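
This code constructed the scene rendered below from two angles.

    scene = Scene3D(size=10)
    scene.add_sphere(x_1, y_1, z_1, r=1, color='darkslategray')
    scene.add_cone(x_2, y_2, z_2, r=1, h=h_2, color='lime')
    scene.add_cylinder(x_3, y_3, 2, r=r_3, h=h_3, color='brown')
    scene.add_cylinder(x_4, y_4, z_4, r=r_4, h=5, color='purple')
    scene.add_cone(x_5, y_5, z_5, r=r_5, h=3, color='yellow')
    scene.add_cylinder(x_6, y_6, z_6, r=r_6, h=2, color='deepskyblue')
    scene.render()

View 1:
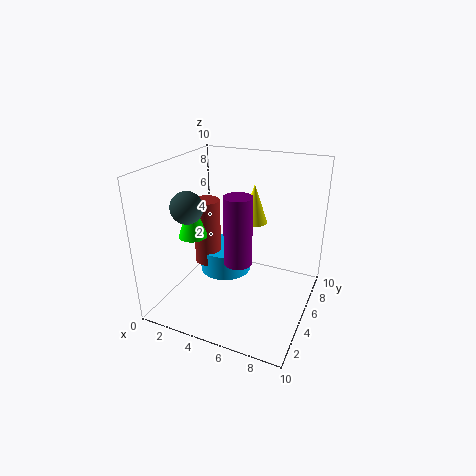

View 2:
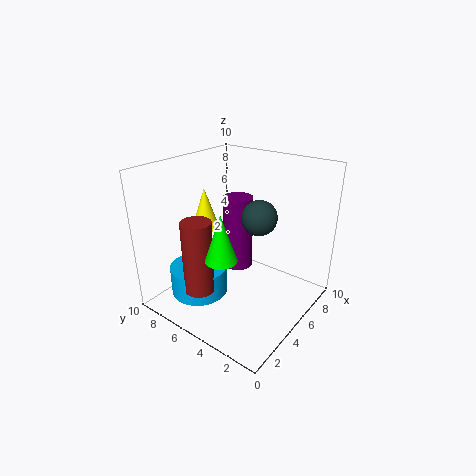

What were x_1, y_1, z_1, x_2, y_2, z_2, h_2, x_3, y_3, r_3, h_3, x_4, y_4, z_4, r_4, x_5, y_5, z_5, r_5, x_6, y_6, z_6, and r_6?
x_1 = 3
y_1 = 2
z_1 = 8
x_2 = 2
y_2 = 4
z_2 = 5
h_2 = 3
x_3 = 2
y_3 = 6
r_3 = 1
h_3 = 5
x_4 = 5
y_4 = 5
z_4 = 3
r_4 = 1
x_5 = 5
y_5 = 8
z_5 = 5
r_5 = 1
x_6 = 3
y_6 = 7
z_6 = 1
r_6 = 2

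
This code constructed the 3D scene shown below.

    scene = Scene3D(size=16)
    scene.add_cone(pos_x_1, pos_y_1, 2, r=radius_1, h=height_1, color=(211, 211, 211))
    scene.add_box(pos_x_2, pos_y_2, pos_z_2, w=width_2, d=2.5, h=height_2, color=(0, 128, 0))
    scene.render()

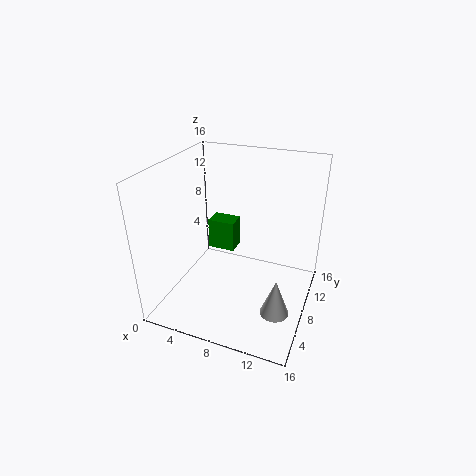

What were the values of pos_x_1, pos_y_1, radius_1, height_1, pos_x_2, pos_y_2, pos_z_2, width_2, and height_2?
pos_x_1 = 13.5
pos_y_1 = 4.5
radius_1 = 1.5
height_1 = 4
pos_x_2 = 2
pos_y_2 = 12.5
pos_z_2 = 3
width_2 = 3.5
height_2 = 4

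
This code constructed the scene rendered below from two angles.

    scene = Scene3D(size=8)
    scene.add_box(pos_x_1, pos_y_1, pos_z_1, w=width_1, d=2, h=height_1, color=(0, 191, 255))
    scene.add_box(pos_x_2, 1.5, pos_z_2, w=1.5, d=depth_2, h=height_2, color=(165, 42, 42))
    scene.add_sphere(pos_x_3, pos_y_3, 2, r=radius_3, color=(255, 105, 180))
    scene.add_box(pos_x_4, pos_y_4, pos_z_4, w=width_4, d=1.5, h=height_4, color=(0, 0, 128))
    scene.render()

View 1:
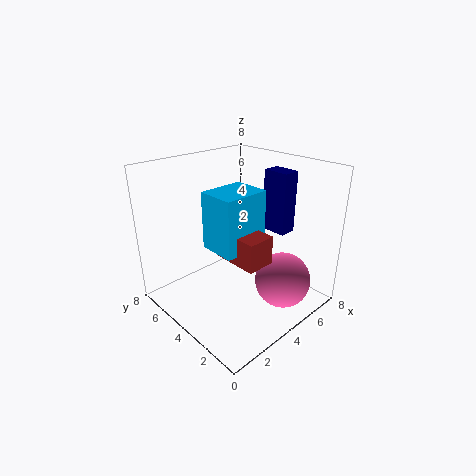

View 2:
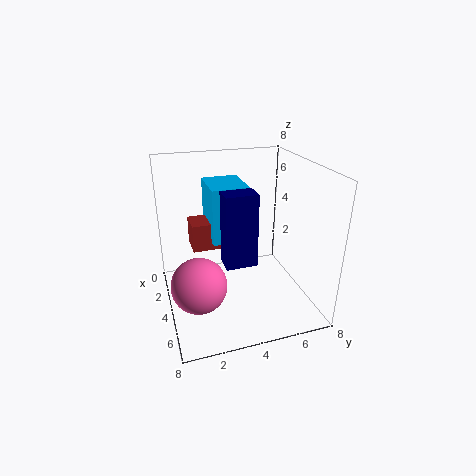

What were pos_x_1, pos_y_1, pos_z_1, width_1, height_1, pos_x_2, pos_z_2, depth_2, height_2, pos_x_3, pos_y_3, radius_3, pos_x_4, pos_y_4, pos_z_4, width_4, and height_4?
pos_x_1 = 2
pos_y_1 = 2.5
pos_z_1 = 4
width_1 = 2.5
height_1 = 3
pos_x_2 = 2.5
pos_z_2 = 3.5
depth_2 = 2.5
height_2 = 1.5
pos_x_3 = 5
pos_y_3 = 1.5
radius_3 = 1.5
pos_x_4 = 6
pos_y_4 = 2.5
pos_z_4 = 4
width_4 = 1
height_4 = 3.5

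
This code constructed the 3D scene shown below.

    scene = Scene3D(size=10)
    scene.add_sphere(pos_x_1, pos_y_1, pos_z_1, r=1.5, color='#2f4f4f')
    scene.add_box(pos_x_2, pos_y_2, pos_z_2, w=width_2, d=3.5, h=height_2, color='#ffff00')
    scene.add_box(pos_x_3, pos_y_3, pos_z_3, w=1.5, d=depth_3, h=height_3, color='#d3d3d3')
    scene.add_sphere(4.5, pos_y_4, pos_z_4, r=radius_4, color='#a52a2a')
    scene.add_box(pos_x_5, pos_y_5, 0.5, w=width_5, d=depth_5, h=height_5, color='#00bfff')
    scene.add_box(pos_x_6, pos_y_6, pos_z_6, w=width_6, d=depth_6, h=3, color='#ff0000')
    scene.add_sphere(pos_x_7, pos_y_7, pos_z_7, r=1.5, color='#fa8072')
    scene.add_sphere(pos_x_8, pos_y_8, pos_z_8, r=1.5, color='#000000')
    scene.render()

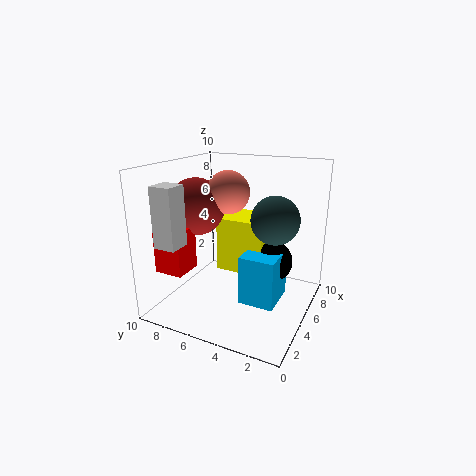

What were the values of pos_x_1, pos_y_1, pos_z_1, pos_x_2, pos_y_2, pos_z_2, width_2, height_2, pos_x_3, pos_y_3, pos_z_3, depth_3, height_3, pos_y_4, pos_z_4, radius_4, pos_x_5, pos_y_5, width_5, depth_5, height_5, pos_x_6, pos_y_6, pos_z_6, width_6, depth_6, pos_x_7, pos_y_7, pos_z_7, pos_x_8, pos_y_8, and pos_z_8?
pos_x_1 = 4; pos_y_1 = 2; pos_z_1 = 7; pos_x_2 = 5.5; pos_y_2 = 3.5; pos_z_2 = 2; width_2 = 3; height_2 = 4; pos_x_3 = 1; pos_y_3 = 7.5; pos_z_3 = 5; depth_3 = 1.5; height_3 = 4; pos_y_4 = 8; pos_z_4 = 7; radius_4 = 2; pos_x_5 = 4; pos_y_5 = 2; width_5 = 3; depth_5 = 2.5; height_5 = 3.5; pos_x_6 = 1.5; pos_y_6 = 7.5; pos_z_6 = 3; width_6 = 2; depth_6 = 2; pos_x_7 = 5.5; pos_y_7 = 6; pos_z_7 = 8; pos_x_8 = 6.5; pos_y_8 = 3; pos_z_8 = 3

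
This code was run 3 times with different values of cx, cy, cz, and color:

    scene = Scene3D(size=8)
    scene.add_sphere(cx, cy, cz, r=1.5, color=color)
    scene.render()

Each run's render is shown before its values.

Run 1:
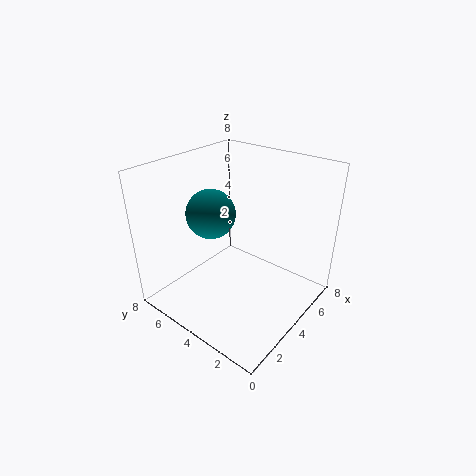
cx = 4.5, cy = 6.5, cz = 4.5, color = 'teal'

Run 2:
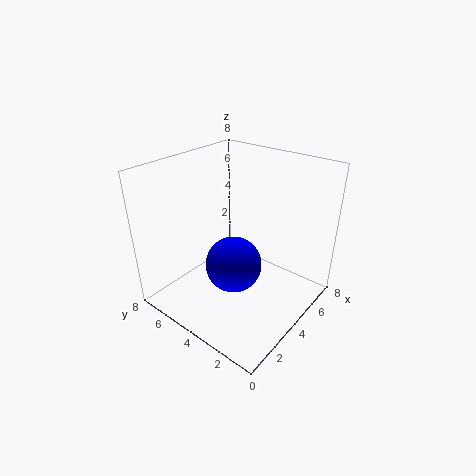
cx = 3, cy = 3.5, cz = 3, color = 'blue'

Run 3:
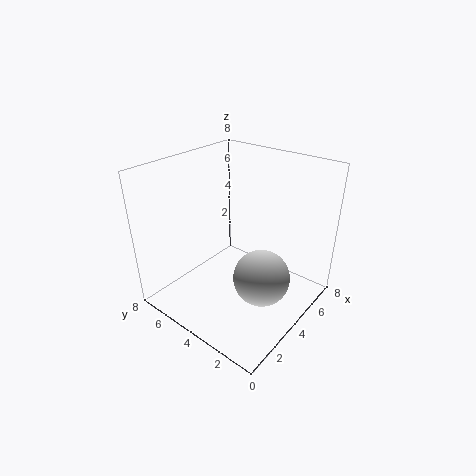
cx = 3.5, cy = 2, cz = 2.5, color = 'lightgray'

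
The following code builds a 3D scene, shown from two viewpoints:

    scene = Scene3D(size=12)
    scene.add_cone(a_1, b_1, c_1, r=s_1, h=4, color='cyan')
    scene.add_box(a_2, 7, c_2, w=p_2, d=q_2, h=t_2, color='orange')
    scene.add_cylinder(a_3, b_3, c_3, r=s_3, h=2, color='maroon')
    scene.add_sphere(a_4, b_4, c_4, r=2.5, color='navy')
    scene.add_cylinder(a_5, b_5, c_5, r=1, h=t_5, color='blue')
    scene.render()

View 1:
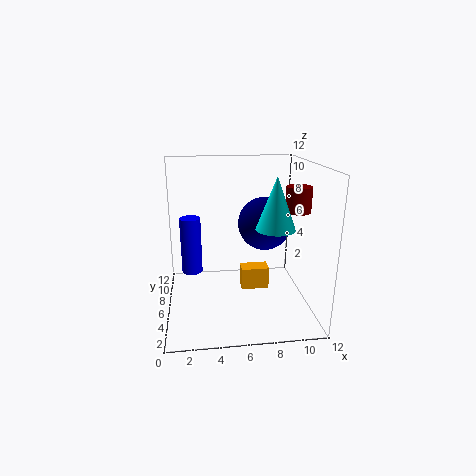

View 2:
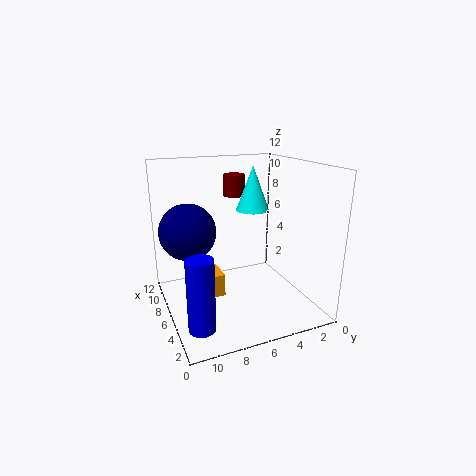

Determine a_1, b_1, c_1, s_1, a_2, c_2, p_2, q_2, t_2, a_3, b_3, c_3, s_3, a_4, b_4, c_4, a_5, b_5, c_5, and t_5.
a_1 = 8.5, b_1 = 3.5, c_1 = 7.5, s_1 = 1.5, a_2 = 6.5, c_2 = 0.5, p_2 = 2.5, q_2 = 1.5, t_2 = 2, a_3 = 10.5, b_3 = 4.5, c_3 = 8.5, s_3 = 1, a_4 = 9, b_4 = 9.5, c_4 = 6, a_5 = 2, b_5 = 10.5, c_5 = 1, t_5 = 5.5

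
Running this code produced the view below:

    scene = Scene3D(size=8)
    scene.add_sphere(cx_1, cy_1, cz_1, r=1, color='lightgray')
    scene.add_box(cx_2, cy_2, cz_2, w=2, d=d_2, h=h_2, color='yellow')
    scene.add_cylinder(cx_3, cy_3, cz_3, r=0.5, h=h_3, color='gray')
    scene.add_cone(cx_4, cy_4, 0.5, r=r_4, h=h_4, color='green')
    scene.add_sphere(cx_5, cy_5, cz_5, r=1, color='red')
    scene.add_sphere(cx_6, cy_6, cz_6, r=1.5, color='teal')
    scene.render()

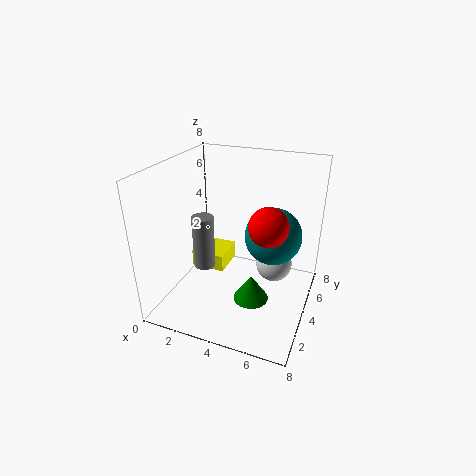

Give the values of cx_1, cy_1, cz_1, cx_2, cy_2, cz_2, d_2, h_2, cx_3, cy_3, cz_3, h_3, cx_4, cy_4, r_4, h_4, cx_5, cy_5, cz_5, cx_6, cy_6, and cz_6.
cx_1 = 6
cy_1 = 4.5
cz_1 = 2.5
cx_2 = 1
cy_2 = 4
cz_2 = 1.5
d_2 = 2
h_2 = 1
cx_3 = 3.5
cy_3 = 1
cz_3 = 4
h_3 = 2.5
cx_4 = 5
cy_4 = 3.5
r_4 = 1
h_4 = 1.5
cx_5 = 6
cy_5 = 3
cz_5 = 5.5
cx_6 = 6
cy_6 = 4
cz_6 = 4.5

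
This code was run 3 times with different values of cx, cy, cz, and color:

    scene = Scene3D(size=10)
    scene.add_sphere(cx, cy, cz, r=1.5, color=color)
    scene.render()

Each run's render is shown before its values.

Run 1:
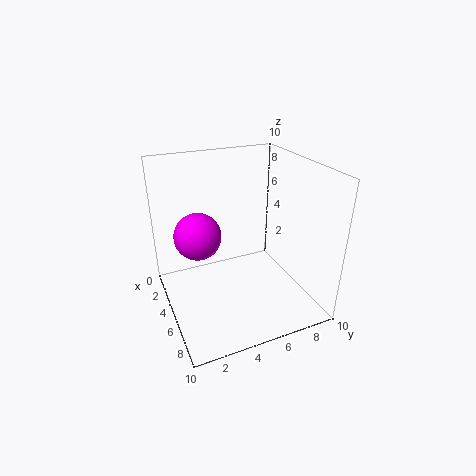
cx = 5.5; cy = 2; cz = 6; color = 'magenta'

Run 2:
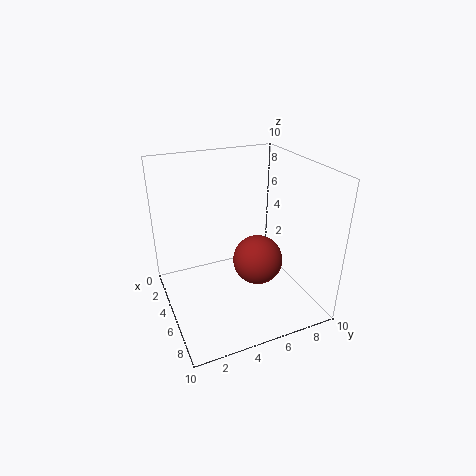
cx = 8; cy = 5; cz = 5; color = 'brown'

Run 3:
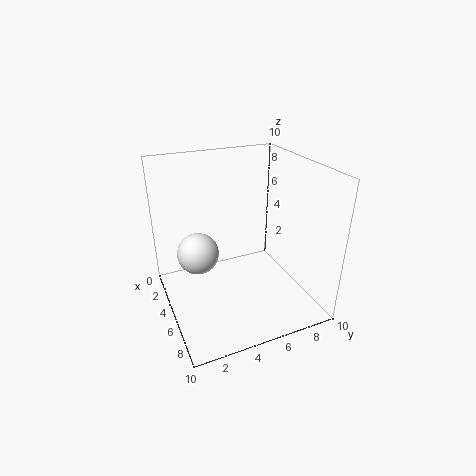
cx = 3.5; cy = 2.5; cz = 3.5; color = 'white'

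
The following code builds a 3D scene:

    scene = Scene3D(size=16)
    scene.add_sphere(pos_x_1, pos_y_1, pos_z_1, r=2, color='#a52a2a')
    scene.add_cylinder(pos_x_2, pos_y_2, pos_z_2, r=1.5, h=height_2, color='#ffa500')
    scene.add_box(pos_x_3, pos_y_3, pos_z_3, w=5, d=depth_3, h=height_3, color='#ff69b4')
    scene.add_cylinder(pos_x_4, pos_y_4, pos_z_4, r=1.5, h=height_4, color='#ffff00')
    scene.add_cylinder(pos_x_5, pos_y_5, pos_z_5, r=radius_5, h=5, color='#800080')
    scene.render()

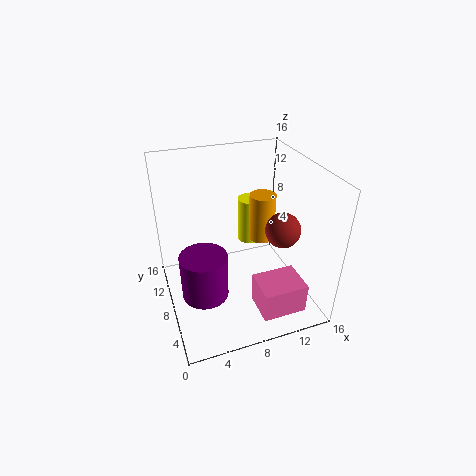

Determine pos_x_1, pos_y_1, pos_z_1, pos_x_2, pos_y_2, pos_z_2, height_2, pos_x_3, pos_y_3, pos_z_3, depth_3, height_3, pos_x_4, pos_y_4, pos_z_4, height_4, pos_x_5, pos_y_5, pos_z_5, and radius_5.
pos_x_1 = 13, pos_y_1 = 7, pos_z_1 = 8.5, pos_x_2 = 11.5, pos_y_2 = 9.5, pos_z_2 = 6.5, height_2 = 5.5, pos_x_3 = 9, pos_y_3 = 2, pos_z_3 = 0.5, depth_3 = 4, height_3 = 3.5, pos_x_4 = 11, pos_y_4 = 12, pos_z_4 = 5, height_4 = 5.5, pos_x_5 = 3.5, pos_y_5 = 6, pos_z_5 = 3, radius_5 = 2.5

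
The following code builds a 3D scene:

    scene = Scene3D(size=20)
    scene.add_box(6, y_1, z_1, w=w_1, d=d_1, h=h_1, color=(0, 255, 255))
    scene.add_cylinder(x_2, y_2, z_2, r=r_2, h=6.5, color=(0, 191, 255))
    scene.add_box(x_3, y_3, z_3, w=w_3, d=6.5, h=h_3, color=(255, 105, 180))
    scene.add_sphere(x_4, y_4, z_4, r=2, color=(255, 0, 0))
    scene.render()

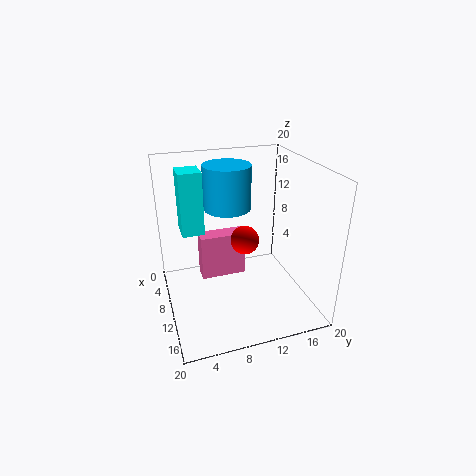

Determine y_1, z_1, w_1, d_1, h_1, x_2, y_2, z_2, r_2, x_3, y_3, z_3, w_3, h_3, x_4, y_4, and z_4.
y_1 = 2.5; z_1 = 11; w_1 = 3.5; d_1 = 3; h_1 = 8.5; x_2 = 5; y_2 = 10; z_2 = 12.5; r_2 = 3.5; x_3 = 6.5; y_3 = 5; z_3 = 3.5; w_3 = 2.5; h_3 = 6.5; x_4 = 10; y_4 = 11; z_4 = 9.5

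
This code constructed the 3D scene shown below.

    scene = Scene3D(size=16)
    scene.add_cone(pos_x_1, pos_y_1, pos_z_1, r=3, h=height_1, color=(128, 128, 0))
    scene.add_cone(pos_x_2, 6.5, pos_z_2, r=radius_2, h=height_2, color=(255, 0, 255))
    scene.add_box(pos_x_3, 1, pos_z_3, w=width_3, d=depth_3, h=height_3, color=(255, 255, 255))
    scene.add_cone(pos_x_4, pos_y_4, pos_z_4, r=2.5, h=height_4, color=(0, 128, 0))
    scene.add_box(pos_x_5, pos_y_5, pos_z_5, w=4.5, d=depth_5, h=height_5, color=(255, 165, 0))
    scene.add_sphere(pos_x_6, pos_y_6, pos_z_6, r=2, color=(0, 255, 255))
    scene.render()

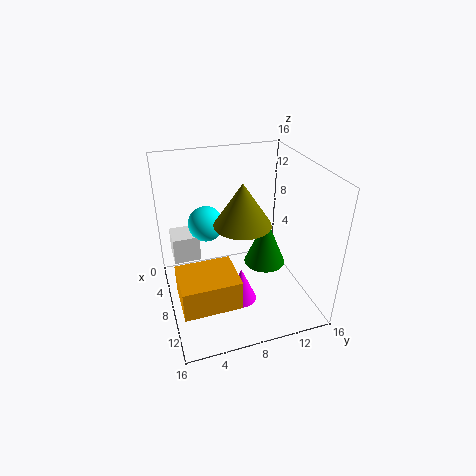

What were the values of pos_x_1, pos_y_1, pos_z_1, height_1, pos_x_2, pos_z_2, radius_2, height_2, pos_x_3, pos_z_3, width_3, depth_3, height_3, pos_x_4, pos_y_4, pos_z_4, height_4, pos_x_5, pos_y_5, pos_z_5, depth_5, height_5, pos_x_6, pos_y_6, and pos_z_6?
pos_x_1 = 9.5, pos_y_1 = 8, pos_z_1 = 10.5, height_1 = 4.5, pos_x_2 = 13.5, pos_z_2 = 4.5, radius_2 = 1.5, height_2 = 3.5, pos_x_3 = 3.5, pos_z_3 = 5, width_3 = 3, depth_3 = 3, height_3 = 3, pos_x_4 = 6.5, pos_y_4 = 12, pos_z_4 = 3, height_4 = 6, pos_x_5 = 11, pos_y_5 = 0.5, pos_z_5 = 5, depth_5 = 5.5, height_5 = 3, pos_x_6 = 5.5, pos_y_6 = 5, pos_z_6 = 9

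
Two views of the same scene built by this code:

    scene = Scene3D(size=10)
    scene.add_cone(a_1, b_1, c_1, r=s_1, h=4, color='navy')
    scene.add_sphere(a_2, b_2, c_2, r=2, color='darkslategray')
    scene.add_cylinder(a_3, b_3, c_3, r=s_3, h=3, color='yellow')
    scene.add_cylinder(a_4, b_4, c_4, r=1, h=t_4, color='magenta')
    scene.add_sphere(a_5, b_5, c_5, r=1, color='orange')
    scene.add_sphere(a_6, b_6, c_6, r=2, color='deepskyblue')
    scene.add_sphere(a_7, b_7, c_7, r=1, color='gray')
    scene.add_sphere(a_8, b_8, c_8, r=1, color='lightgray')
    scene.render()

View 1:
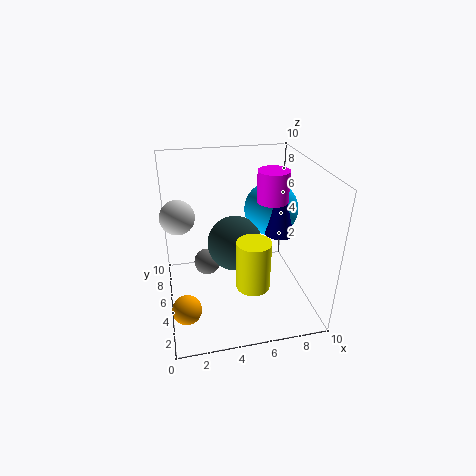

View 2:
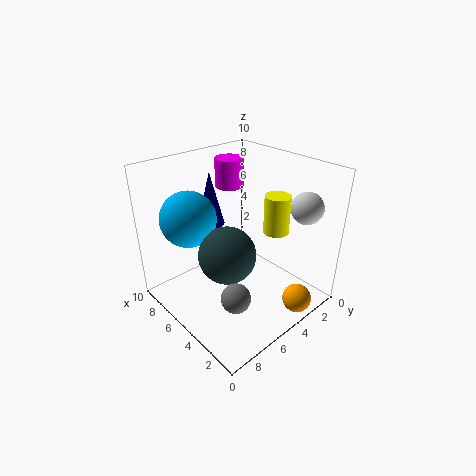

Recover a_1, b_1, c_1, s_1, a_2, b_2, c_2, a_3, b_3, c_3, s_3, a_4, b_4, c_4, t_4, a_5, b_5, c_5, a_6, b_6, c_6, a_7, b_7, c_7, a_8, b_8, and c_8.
a_1 = 8
b_1 = 5
c_1 = 5
s_1 = 1
a_2 = 5
b_2 = 6
c_2 = 4
a_3 = 5
b_3 = 1
c_3 = 4
s_3 = 1
a_4 = 7
b_4 = 4
c_4 = 8
t_4 = 2
a_5 = 1
b_5 = 3
c_5 = 1
a_6 = 8
b_6 = 7
c_6 = 6
a_7 = 3
b_7 = 7
c_7 = 2
a_8 = 1
b_8 = 3
c_8 = 8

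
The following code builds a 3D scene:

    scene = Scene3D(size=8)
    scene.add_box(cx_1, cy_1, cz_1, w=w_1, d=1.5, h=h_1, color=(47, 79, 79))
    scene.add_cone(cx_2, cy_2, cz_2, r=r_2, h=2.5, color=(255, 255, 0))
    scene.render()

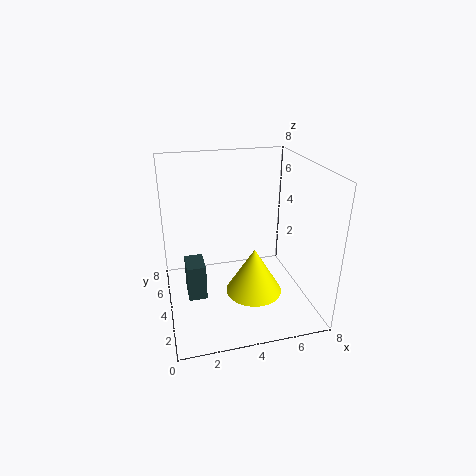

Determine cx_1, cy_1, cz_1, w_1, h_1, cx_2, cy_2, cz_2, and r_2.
cx_1 = 1
cy_1 = 3
cz_1 = 1
w_1 = 1
h_1 = 2
cx_2 = 4.5
cy_2 = 2.5
cz_2 = 1.5
r_2 = 1.5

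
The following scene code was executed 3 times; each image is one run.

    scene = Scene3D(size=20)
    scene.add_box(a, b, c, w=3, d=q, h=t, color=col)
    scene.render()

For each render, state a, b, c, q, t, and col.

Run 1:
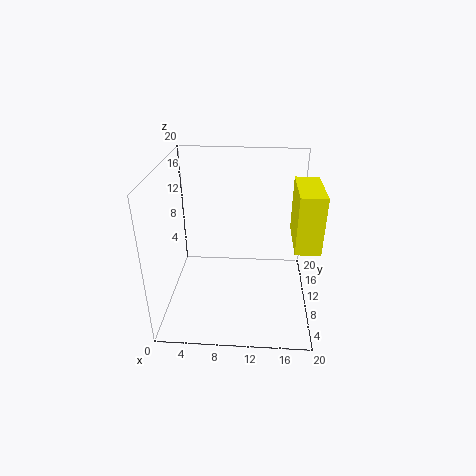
a = 17, b = 3, c = 12, q = 7, t = 7, col = 'yellow'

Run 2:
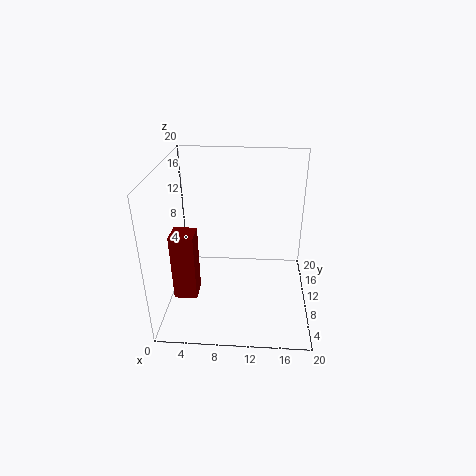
a = 2, b = 4, c = 4, q = 3, t = 9, col = 'maroon'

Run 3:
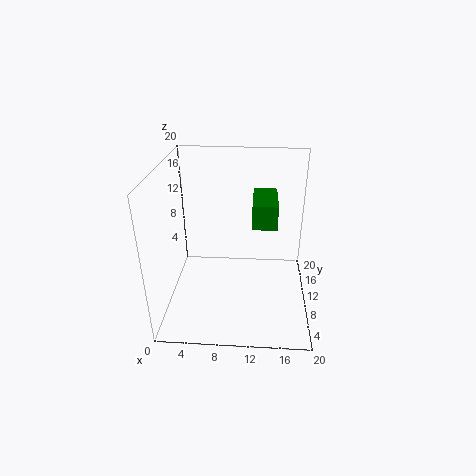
a = 12, b = 5, c = 14, q = 6, t = 3, col = 'green'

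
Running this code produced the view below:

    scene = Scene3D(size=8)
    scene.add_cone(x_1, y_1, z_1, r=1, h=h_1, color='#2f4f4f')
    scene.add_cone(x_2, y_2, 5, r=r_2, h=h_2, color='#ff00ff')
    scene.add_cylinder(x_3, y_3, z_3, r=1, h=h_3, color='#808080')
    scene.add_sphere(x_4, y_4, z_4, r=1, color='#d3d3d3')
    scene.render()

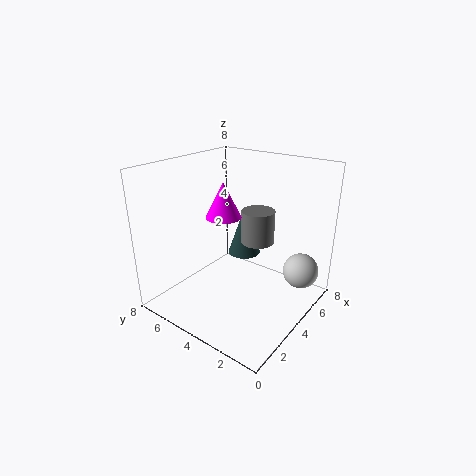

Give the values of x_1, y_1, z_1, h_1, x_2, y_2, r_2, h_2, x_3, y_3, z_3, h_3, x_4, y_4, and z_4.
x_1 = 6
y_1 = 5
z_1 = 2
h_1 = 3
x_2 = 4
y_2 = 5
r_2 = 1
h_2 = 2
x_3 = 6
y_3 = 4
z_3 = 3
h_3 = 2
x_4 = 6
y_4 = 1
z_4 = 2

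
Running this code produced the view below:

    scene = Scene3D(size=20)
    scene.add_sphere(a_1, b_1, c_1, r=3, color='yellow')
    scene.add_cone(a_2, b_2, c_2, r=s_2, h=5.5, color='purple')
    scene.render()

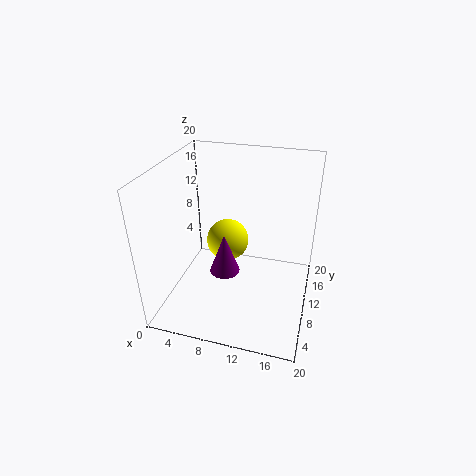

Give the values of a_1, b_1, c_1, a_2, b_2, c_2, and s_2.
a_1 = 8, b_1 = 11.5, c_1 = 8.5, a_2 = 9, b_2 = 7, c_2 = 6.5, s_2 = 2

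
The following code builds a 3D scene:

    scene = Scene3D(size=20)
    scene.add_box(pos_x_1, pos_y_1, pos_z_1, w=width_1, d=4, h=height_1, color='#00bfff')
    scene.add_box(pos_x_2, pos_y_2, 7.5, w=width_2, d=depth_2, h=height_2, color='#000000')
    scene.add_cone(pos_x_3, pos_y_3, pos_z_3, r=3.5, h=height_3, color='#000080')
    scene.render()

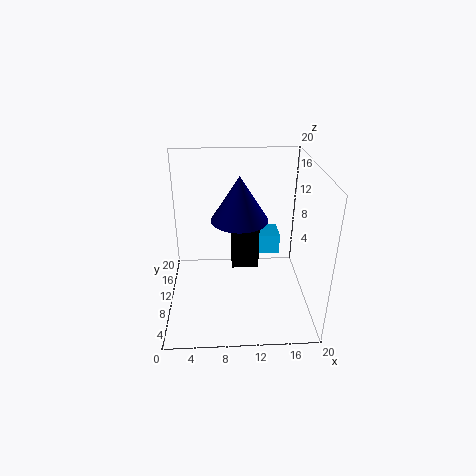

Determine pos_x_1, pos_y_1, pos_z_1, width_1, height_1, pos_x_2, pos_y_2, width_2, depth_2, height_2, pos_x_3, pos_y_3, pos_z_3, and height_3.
pos_x_1 = 11.5
pos_y_1 = 13
pos_z_1 = 5.5
width_1 = 5
height_1 = 3
pos_x_2 = 9
pos_y_2 = 6.5
width_2 = 3.5
depth_2 = 3
height_2 = 7.5
pos_x_3 = 10
pos_y_3 = 6.5
pos_z_3 = 14.5
height_3 = 5.5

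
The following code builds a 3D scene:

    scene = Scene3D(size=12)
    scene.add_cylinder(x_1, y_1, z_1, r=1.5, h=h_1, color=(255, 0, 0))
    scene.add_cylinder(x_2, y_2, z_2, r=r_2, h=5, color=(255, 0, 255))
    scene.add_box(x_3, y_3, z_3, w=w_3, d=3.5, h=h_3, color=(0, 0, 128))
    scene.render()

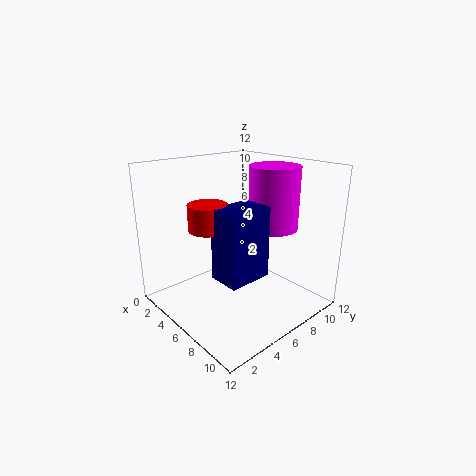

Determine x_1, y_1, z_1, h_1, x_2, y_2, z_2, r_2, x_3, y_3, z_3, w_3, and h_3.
x_1 = 6
y_1 = 3
z_1 = 7.5
h_1 = 2
x_2 = 8
y_2 = 8
z_2 = 7
r_2 = 2
x_3 = 7
y_3 = 2.5
z_3 = 4
w_3 = 2.5
h_3 = 5.5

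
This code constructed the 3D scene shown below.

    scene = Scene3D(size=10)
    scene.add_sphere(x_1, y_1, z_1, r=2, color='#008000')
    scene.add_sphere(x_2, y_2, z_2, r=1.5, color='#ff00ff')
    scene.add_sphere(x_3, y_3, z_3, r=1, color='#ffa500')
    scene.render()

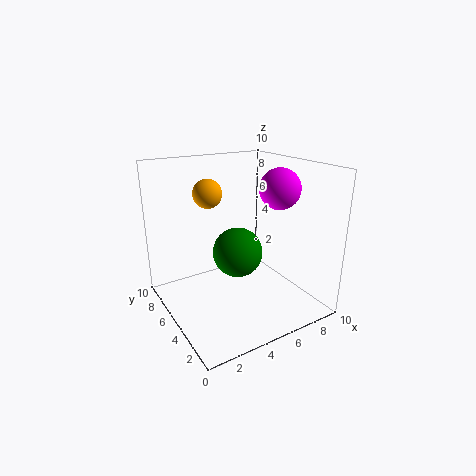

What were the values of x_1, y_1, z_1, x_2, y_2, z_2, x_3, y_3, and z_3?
x_1 = 6.5, y_1 = 7.5, z_1 = 2.5, x_2 = 8.5, y_2 = 5, z_2 = 8, x_3 = 3.5, y_3 = 6.5, z_3 = 8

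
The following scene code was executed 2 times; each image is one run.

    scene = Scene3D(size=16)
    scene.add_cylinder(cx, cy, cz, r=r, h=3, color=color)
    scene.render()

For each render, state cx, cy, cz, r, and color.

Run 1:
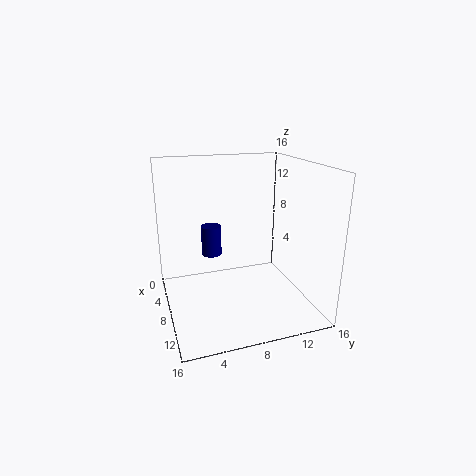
cx = 10; cy = 4.5; cz = 7.5; r = 1; color = 'navy'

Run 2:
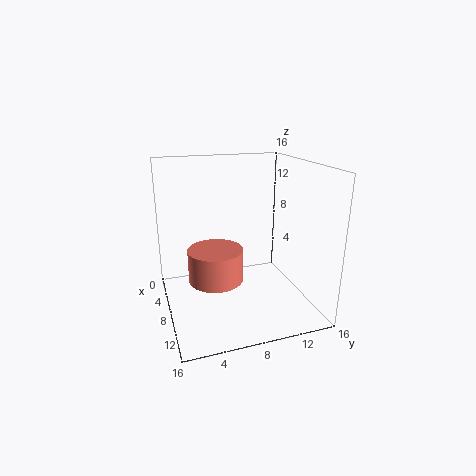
cx = 13.5; cy = 4; cz = 6.5; r = 2.5; color = 'salmon'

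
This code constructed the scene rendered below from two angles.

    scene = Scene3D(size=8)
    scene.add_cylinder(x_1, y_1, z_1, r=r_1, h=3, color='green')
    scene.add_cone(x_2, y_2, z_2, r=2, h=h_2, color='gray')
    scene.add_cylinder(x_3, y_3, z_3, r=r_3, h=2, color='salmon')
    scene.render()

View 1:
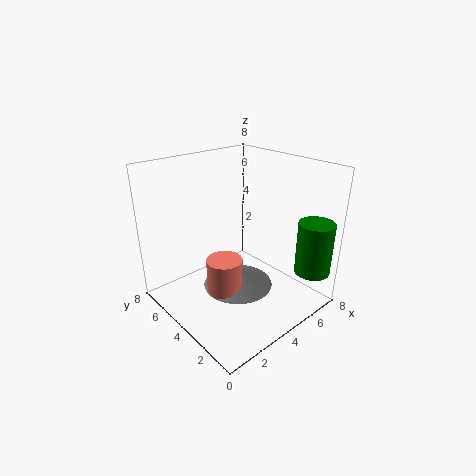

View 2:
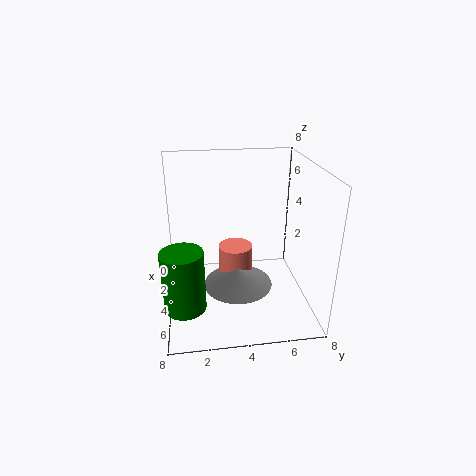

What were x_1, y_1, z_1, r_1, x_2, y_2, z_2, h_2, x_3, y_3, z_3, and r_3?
x_1 = 7; y_1 = 1; z_1 = 2; r_1 = 1; x_2 = 4; y_2 = 4; z_2 = 1; h_2 = 1; x_3 = 3; y_3 = 4; z_3 = 1; r_3 = 1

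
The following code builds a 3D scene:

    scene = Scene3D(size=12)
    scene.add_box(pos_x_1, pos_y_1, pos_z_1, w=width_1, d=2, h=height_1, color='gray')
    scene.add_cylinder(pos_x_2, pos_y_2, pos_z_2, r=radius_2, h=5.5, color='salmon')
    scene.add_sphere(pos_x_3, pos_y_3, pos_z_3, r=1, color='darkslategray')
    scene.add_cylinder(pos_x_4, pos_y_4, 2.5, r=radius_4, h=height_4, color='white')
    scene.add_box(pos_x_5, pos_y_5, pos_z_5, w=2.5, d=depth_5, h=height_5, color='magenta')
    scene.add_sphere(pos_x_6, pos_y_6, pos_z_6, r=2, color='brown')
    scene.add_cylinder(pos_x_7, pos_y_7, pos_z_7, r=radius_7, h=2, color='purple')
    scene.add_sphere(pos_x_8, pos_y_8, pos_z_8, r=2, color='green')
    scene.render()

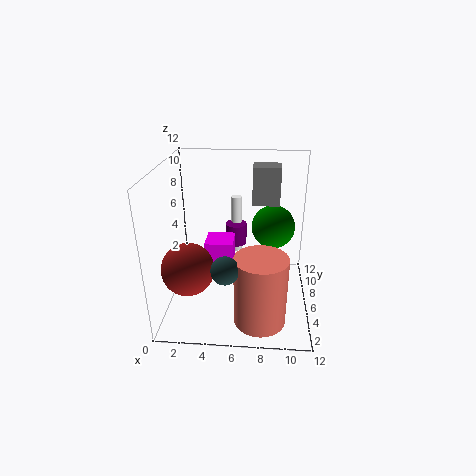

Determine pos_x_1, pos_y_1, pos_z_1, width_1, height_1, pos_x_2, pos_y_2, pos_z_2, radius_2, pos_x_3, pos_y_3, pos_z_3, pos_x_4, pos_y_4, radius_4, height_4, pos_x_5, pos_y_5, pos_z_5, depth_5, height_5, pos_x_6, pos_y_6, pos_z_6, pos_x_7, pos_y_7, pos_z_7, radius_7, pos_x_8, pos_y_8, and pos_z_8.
pos_x_1 = 7; pos_y_1 = 9.5; pos_z_1 = 7.5; width_1 = 2.5; height_1 = 3.5; pos_x_2 = 8; pos_y_2 = 2; pos_z_2 = 1; radius_2 = 2; pos_x_3 = 5.5; pos_y_3 = 1; pos_z_3 = 6; pos_x_4 = 5.5; pos_y_4 = 10.5; radius_4 = 0.5; height_4 = 5.5; pos_x_5 = 3; pos_y_5 = 6.5; pos_z_5 = 3; depth_5 = 2.5; height_5 = 2; pos_x_6 = 2.5; pos_y_6 = 2.5; pos_z_6 = 5; pos_x_7 = 5.5; pos_y_7 = 10; pos_z_7 = 3.5; radius_7 = 1; pos_x_8 = 9; pos_y_8 = 9.5; pos_z_8 = 5.5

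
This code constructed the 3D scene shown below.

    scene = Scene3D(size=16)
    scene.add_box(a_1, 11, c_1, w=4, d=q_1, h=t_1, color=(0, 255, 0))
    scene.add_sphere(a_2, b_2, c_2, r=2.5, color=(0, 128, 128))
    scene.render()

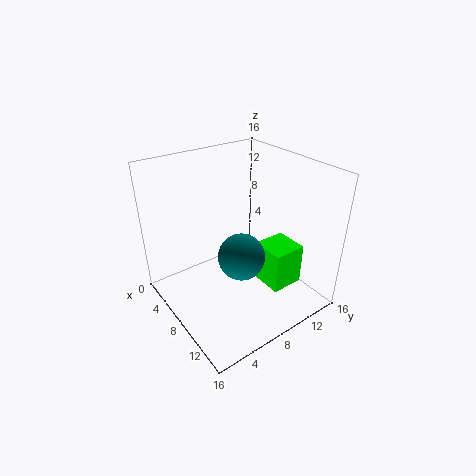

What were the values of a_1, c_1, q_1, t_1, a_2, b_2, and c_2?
a_1 = 7.5, c_1 = 1, q_1 = 4, t_1 = 5, a_2 = 10, b_2 = 7, c_2 = 7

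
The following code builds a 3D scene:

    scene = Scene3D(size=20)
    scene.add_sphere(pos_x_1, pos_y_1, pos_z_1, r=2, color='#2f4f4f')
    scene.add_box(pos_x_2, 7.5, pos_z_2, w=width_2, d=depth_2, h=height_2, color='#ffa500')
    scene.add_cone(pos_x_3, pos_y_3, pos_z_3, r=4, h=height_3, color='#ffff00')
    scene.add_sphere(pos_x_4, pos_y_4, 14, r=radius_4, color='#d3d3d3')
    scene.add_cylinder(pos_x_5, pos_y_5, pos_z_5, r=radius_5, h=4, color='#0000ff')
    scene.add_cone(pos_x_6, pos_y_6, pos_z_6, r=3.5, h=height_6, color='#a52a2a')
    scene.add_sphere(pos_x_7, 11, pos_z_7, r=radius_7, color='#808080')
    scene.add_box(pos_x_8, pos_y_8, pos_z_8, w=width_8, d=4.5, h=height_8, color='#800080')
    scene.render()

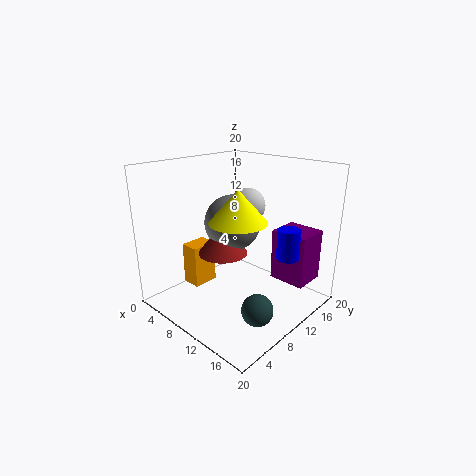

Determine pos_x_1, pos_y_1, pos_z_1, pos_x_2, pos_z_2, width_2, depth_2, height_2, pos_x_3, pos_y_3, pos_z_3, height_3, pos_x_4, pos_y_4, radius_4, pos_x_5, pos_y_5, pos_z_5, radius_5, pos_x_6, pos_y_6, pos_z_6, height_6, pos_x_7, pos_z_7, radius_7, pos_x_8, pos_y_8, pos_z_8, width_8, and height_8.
pos_x_1 = 17
pos_y_1 = 6
pos_z_1 = 3.5
pos_x_2 = 0.5
pos_z_2 = 0.5
width_2 = 3
depth_2 = 4
height_2 = 6.5
pos_x_3 = 10.5
pos_y_3 = 9.5
pos_z_3 = 12.5
height_3 = 4.5
pos_x_4 = 9.5
pos_y_4 = 12.5
radius_4 = 2.5
pos_x_5 = 17
pos_y_5 = 12
pos_z_5 = 8.5
radius_5 = 1.5
pos_x_6 = 8
pos_y_6 = 9
pos_z_6 = 7.5
height_6 = 4.5
pos_x_7 = 8
pos_z_7 = 11.5
radius_7 = 4
pos_x_8 = 14
pos_y_8 = 12.5
pos_z_8 = 4.5
width_8 = 5
height_8 = 7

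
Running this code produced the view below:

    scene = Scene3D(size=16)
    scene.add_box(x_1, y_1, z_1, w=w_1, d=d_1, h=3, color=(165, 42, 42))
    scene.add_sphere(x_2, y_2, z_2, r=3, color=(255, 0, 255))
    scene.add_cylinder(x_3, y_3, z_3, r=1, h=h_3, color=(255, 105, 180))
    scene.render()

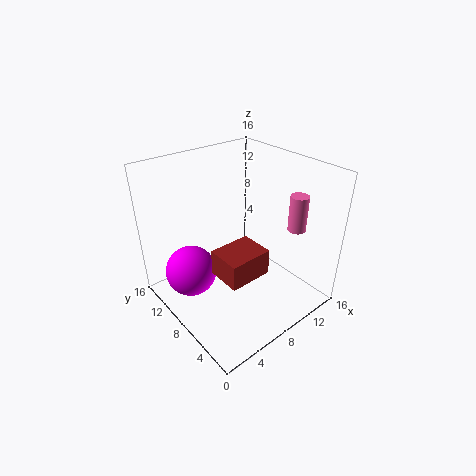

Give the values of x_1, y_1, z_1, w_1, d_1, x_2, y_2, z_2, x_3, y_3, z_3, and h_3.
x_1 = 5; y_1 = 5; z_1 = 4; w_1 = 5; d_1 = 4; x_2 = 4; y_2 = 12; z_2 = 3; x_3 = 13; y_3 = 4; z_3 = 9; h_3 = 4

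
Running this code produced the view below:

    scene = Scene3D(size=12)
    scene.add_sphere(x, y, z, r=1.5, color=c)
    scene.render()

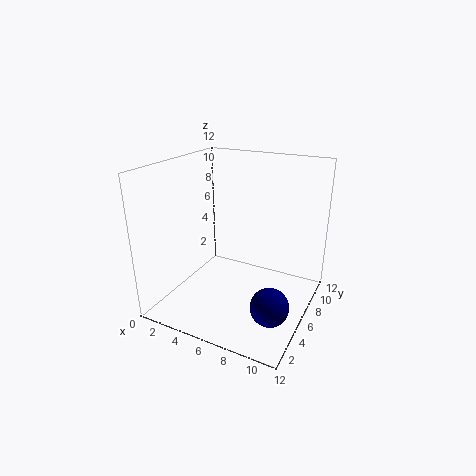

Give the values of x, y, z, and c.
x = 10; y = 3.5; z = 2; c = 'navy'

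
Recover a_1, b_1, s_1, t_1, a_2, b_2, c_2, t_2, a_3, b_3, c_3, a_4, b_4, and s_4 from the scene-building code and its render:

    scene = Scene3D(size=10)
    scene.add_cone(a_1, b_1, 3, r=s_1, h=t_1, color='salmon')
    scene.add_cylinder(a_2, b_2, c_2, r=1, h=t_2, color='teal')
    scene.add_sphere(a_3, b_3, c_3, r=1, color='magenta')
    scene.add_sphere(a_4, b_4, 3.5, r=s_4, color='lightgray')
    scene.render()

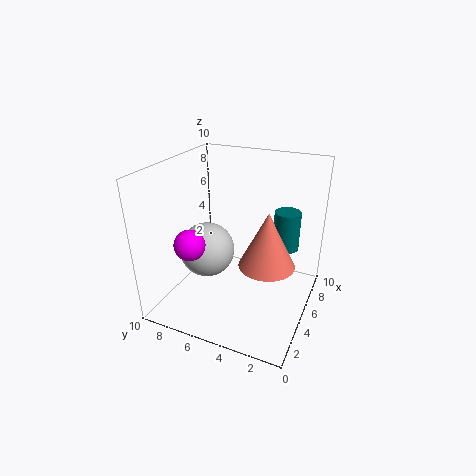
a_1 = 5.5, b_1 = 3, s_1 = 2, t_1 = 4, a_2 = 8.5, b_2 = 2.5, c_2 = 3, t_2 = 3, a_3 = 2, b_3 = 7, c_3 = 5.5, a_4 = 5, b_4 = 7.5, s_4 = 2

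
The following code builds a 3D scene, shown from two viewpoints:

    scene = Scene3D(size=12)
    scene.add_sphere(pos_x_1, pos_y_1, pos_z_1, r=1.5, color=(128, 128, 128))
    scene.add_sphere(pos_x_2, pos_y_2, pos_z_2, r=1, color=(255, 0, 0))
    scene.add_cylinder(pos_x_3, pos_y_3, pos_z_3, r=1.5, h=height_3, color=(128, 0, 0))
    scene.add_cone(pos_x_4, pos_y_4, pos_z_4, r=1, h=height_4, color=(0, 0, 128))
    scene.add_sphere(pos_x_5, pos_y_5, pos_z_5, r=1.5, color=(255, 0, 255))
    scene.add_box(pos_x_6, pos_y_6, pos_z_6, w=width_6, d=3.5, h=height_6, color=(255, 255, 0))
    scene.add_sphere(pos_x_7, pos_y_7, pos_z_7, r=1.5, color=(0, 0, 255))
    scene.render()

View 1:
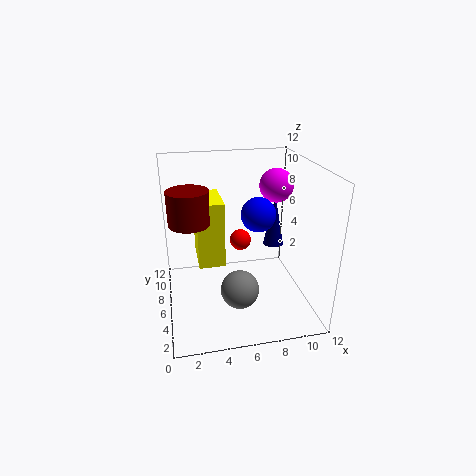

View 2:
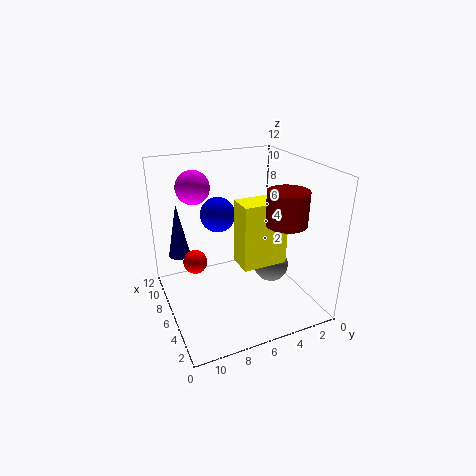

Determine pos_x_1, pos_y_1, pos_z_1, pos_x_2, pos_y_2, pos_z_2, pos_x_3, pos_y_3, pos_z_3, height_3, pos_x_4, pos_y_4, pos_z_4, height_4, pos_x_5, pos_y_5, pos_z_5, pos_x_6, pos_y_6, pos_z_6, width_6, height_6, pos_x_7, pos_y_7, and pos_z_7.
pos_x_1 = 5.5; pos_y_1 = 3; pos_z_1 = 3; pos_x_2 = 7; pos_y_2 = 9.5; pos_z_2 = 4; pos_x_3 = 2; pos_y_3 = 4; pos_z_3 = 8.5; height_3 = 2.5; pos_x_4 = 10.5; pos_y_4 = 10; pos_z_4 = 3; height_4 = 5; pos_x_5 = 10; pos_y_5 = 8.5; pos_z_5 = 9.5; pos_x_6 = 2.5; pos_y_6 = 3.5; pos_z_6 = 5; width_6 = 2; height_6 = 5; pos_x_7 = 8; pos_y_7 = 7; pos_z_7 = 7.5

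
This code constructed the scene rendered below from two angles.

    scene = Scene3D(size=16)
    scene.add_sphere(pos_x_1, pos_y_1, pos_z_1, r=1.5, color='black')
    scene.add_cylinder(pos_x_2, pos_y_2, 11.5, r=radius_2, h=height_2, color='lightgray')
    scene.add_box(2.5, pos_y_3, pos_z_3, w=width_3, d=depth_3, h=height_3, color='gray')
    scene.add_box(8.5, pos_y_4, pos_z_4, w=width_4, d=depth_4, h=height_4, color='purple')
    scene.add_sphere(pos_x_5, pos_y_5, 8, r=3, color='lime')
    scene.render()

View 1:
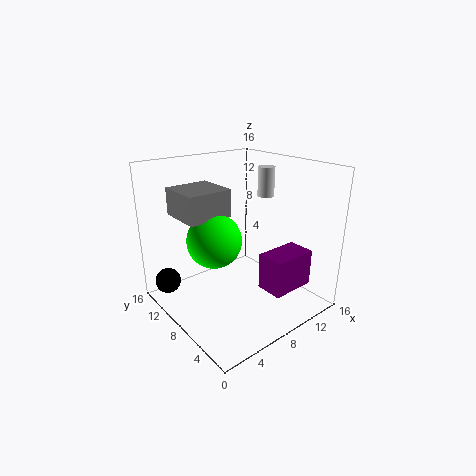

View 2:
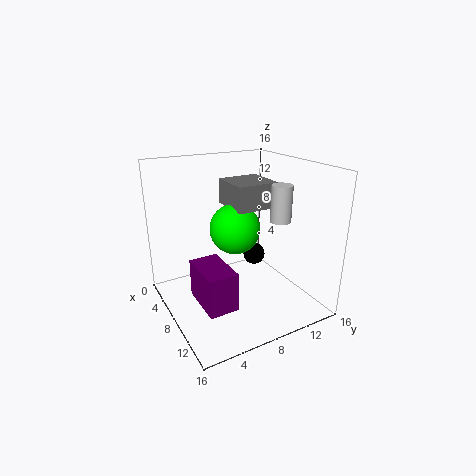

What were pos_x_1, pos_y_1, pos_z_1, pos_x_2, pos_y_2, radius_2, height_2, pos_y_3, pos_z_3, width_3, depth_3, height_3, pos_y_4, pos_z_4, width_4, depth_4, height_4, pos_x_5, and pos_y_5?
pos_x_1 = 2; pos_y_1 = 14; pos_z_1 = 2; pos_x_2 = 13.5; pos_y_2 = 9.5; radius_2 = 1; height_2 = 3.5; pos_y_3 = 8.5; pos_z_3 = 10.5; width_3 = 5; depth_3 = 5; height_3 = 3; pos_y_4 = 2; pos_z_4 = 3; width_4 = 5; depth_4 = 3; height_4 = 4; pos_x_5 = 5.5; pos_y_5 = 9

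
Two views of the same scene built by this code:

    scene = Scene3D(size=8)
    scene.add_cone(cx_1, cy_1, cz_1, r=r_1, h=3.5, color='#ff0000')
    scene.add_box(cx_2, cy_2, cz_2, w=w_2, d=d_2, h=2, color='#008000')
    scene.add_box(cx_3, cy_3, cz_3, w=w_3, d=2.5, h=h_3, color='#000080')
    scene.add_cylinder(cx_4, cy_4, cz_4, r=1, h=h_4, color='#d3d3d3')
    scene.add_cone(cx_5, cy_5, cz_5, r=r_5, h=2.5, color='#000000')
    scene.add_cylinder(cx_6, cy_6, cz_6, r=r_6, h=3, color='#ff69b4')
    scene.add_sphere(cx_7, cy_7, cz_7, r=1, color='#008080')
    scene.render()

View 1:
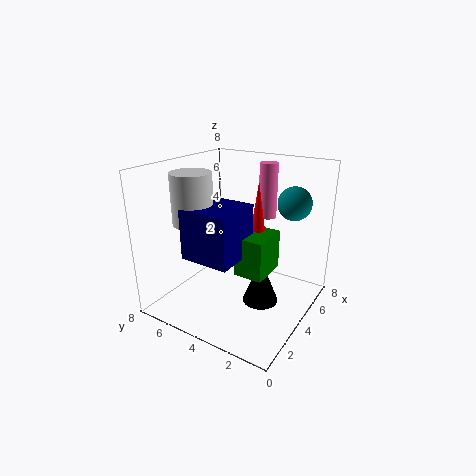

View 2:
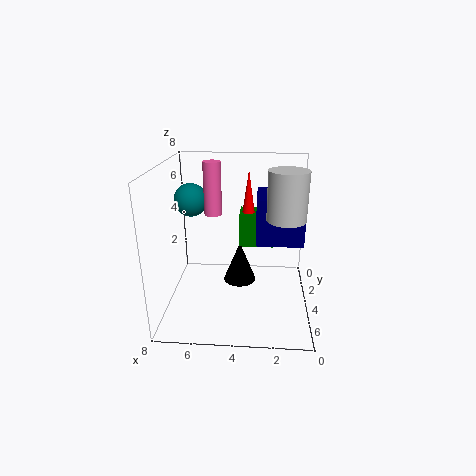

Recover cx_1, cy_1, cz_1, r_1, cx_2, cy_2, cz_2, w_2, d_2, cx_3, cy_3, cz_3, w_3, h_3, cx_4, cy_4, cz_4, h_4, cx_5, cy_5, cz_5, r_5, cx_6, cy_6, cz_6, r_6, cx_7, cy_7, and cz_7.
cx_1 = 3.5, cy_1 = 2.5, cz_1 = 4, r_1 = 0.5, cx_2 = 2, cy_2 = 1.5, cz_2 = 3, w_2 = 2, d_2 = 1.5, cx_3 = 0.5, cy_3 = 2.5, cz_3 = 4, w_3 = 2.5, h_3 = 2.5, cx_4 = 1.5, cy_4 = 5, cz_4 = 5.5, h_4 = 2.5, cx_5 = 4, cy_5 = 2.5, cz_5 = 0.5, r_5 = 1, cx_6 = 5.5, cy_6 = 3, cz_6 = 5, r_6 = 0.5, cx_7 = 7, cy_7 = 2, cz_7 = 5.5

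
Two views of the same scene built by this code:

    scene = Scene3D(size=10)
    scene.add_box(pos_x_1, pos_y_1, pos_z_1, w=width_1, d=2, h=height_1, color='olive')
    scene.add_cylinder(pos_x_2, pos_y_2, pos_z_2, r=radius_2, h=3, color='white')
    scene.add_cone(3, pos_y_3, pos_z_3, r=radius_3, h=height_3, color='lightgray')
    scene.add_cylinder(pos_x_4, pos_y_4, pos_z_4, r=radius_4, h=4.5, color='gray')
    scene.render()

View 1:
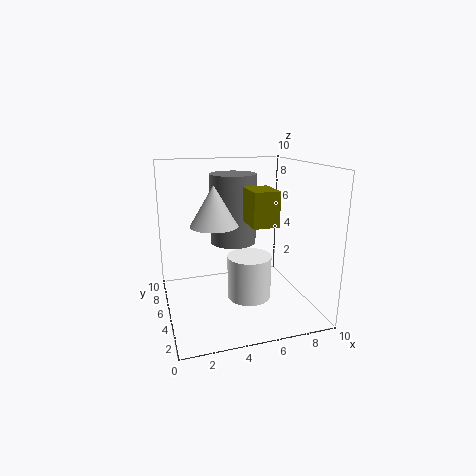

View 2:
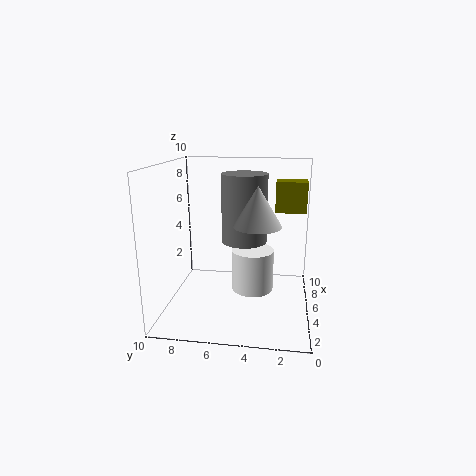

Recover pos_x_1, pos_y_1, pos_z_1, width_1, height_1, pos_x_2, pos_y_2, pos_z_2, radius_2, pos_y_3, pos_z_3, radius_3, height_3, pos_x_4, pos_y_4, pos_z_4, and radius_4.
pos_x_1 = 4.5; pos_y_1 = 0.5; pos_z_1 = 7; width_1 = 1.5; height_1 = 2; pos_x_2 = 5.5; pos_y_2 = 4; pos_z_2 = 1; radius_2 = 1.5; pos_y_3 = 3.5; pos_z_3 = 6.5; radius_3 = 1.5; height_3 = 2.5; pos_x_4 = 4.5; pos_y_4 = 4.5; pos_z_4 = 5; radius_4 = 1.5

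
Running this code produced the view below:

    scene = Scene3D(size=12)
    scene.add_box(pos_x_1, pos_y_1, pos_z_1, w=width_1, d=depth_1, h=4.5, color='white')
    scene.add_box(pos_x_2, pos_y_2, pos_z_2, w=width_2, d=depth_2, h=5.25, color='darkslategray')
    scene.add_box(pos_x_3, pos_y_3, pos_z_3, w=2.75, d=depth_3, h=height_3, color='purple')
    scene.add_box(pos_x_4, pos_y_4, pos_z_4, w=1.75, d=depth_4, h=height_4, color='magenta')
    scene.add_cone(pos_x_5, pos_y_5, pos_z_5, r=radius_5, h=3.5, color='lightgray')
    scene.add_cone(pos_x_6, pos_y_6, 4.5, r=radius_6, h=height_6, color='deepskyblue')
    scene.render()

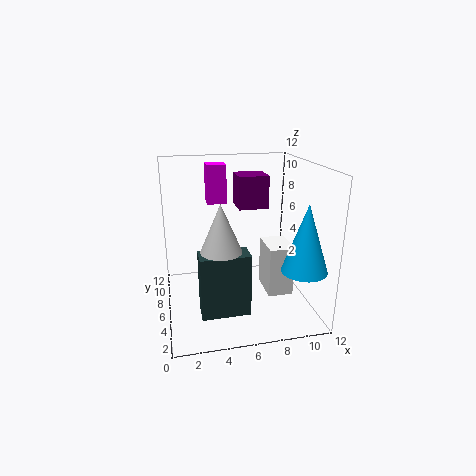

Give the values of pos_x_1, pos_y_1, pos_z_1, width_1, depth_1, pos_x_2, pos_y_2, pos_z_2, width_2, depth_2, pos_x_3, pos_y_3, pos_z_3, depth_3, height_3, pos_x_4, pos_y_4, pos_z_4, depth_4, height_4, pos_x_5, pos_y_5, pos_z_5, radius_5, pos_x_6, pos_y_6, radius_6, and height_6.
pos_x_1 = 8.75, pos_y_1 = 5.5, pos_z_1 = 0.25, width_1 = 2.25, depth_1 = 3.25, pos_x_2 = 2.5, pos_y_2 = 3.25, pos_z_2 = 0.25, width_2 = 4, depth_2 = 2, pos_x_3 = 6.75, pos_y_3 = 8.75, pos_z_3 = 7.5, depth_3 = 2.75, height_3 = 3, pos_x_4 = 4, pos_y_4 = 9.5, pos_z_4 = 8, depth_4 = 1.75, height_4 = 3.5, pos_x_5 = 4, pos_y_5 = 2.5, pos_z_5 = 6.5, radius_5 = 1.5, pos_x_6 = 10.25, pos_y_6 = 2, radius_6 = 1.75, height_6 = 5.25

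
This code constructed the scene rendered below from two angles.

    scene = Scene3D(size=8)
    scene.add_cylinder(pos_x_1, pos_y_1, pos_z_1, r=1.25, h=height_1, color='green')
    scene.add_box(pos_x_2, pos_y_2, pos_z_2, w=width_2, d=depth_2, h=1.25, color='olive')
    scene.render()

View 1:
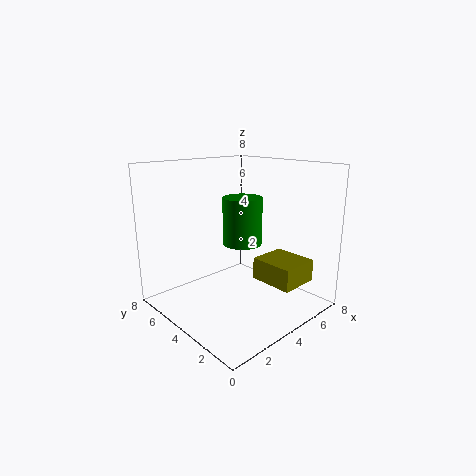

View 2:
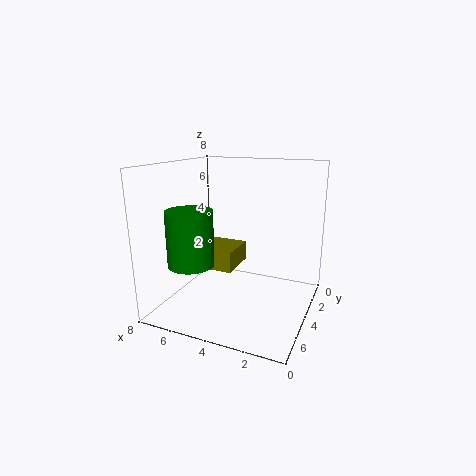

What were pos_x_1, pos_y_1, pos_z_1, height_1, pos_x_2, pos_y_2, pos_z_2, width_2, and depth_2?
pos_x_1 = 6
pos_y_1 = 5.75
pos_z_1 = 2.75
height_1 = 3
pos_x_2 = 4.75
pos_y_2 = 1
pos_z_2 = 1.5
width_2 = 2.25
depth_2 = 2.5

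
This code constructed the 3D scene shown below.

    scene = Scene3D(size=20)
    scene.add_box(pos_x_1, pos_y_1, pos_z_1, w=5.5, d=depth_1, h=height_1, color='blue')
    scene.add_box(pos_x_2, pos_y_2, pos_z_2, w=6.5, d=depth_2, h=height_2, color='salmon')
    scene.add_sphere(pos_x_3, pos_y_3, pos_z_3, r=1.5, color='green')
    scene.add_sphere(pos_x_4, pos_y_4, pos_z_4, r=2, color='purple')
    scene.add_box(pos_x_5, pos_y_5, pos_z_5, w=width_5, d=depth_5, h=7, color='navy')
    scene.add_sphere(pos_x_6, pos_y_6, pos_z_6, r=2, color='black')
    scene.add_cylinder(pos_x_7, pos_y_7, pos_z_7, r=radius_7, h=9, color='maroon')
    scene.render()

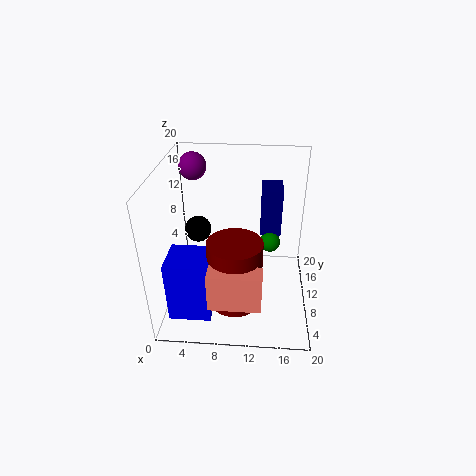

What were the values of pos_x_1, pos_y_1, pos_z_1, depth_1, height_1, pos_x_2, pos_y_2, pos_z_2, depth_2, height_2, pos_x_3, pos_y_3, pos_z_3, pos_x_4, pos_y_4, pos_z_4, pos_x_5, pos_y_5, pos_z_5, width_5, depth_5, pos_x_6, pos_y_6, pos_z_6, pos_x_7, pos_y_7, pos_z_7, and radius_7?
pos_x_1 = 1.5
pos_y_1 = 2
pos_z_1 = 2
depth_1 = 5
height_1 = 8.5
pos_x_2 = 7
pos_y_2 = 0.5
pos_z_2 = 5.5
depth_2 = 2.5
height_2 = 5
pos_x_3 = 14.5
pos_y_3 = 12.5
pos_z_3 = 8
pos_x_4 = 3
pos_y_4 = 16
pos_z_4 = 18
pos_x_5 = 13
pos_y_5 = 12.5
pos_z_5 = 9
width_5 = 3
depth_5 = 4
pos_x_6 = 3.5
pos_y_6 = 14.5
pos_z_6 = 8.5
pos_x_7 = 10
pos_y_7 = 5
pos_z_7 = 3.5
radius_7 = 3.5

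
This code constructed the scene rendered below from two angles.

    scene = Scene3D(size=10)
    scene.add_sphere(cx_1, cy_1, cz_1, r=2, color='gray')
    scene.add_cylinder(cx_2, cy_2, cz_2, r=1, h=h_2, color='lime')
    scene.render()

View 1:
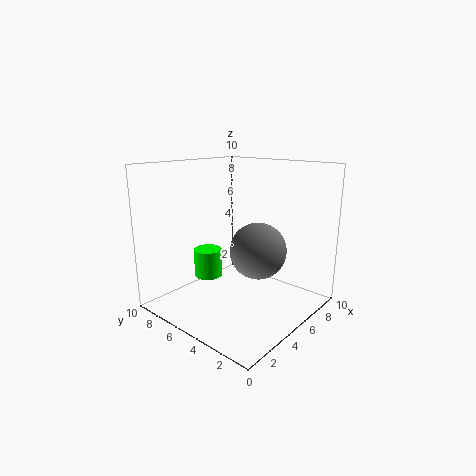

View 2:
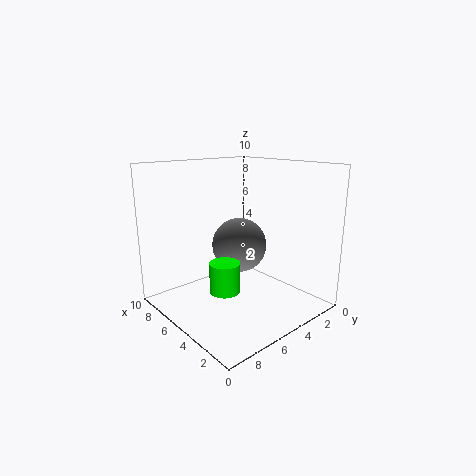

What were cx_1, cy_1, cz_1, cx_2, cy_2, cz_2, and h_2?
cx_1 = 6, cy_1 = 4, cz_1 = 4, cx_2 = 4, cy_2 = 7, cz_2 = 2, h_2 = 2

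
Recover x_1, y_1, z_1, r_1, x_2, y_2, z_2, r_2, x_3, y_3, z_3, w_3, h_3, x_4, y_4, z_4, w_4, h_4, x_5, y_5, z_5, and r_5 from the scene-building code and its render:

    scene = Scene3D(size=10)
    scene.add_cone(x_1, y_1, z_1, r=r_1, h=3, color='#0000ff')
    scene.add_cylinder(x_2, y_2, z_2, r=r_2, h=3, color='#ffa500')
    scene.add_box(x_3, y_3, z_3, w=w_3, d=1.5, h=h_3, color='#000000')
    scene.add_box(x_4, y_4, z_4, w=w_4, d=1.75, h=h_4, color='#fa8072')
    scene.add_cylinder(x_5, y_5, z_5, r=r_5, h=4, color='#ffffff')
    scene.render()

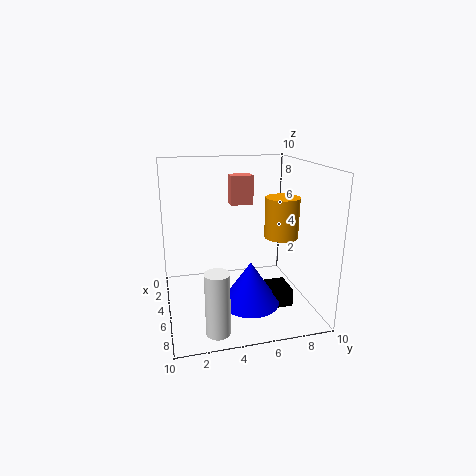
x_1 = 6.5, y_1 = 5.5, z_1 = 0.75, r_1 = 2, x_2 = 4.25, y_2 = 8.5, z_2 = 4.5, r_2 = 1.25, x_3 = 5, y_3 = 7, z_3 = 0.25, w_3 = 2, h_3 = 1.25, x_4 = 0.75, y_4 = 5.25, z_4 = 6.5, w_4 = 1.25, h_4 = 2.25, x_5 = 9, y_5 = 2.75, z_5 = 0.5, r_5 = 0.75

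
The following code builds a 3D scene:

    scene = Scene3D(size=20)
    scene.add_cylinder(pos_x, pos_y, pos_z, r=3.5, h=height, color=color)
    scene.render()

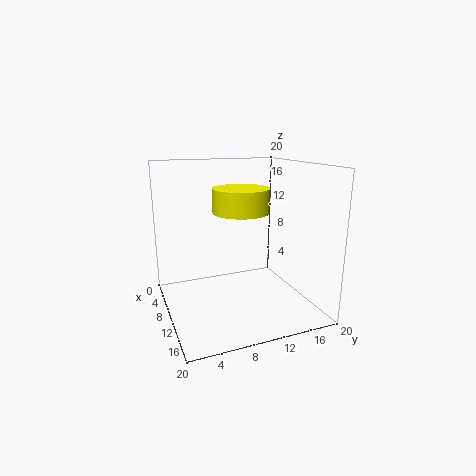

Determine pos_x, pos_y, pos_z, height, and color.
pos_x = 13.5
pos_y = 9
pos_z = 14.5
height = 3
color = 'yellow'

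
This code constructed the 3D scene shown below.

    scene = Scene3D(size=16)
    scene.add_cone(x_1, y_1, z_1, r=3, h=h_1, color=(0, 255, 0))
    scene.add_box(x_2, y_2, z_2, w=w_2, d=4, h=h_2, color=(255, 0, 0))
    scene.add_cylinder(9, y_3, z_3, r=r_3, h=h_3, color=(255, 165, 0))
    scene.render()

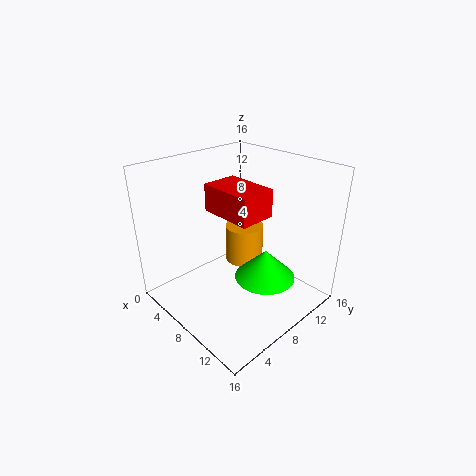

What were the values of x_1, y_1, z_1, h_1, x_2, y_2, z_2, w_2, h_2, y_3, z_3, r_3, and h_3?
x_1 = 13; y_1 = 7; z_1 = 6; h_1 = 3; x_2 = 5; y_2 = 6; z_2 = 11; w_2 = 6; h_2 = 3; y_3 = 8; z_3 = 6; r_3 = 2; h_3 = 4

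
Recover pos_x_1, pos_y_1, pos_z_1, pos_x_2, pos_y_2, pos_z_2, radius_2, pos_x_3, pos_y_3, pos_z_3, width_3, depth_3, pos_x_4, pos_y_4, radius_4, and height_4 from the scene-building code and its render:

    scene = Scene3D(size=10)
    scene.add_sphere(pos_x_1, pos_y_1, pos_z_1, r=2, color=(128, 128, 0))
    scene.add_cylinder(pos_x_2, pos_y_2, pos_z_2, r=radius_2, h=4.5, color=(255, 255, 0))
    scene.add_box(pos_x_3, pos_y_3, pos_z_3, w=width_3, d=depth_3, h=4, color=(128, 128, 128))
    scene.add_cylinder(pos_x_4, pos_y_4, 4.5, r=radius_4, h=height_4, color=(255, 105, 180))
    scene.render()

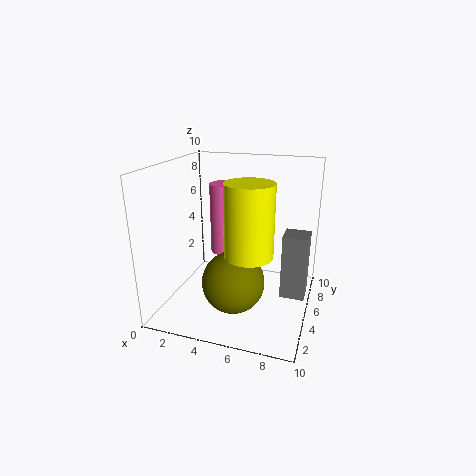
pos_x_1 = 5.5
pos_y_1 = 2.5
pos_z_1 = 3
pos_x_2 = 6.5
pos_y_2 = 2.5
pos_z_2 = 5
radius_2 = 1.5
pos_x_3 = 8.5
pos_y_3 = 2.5
pos_z_3 = 2.5
width_3 = 1.5
depth_3 = 1.5
pos_x_4 = 4.5
pos_y_4 = 4
radius_4 = 1
height_4 = 4.5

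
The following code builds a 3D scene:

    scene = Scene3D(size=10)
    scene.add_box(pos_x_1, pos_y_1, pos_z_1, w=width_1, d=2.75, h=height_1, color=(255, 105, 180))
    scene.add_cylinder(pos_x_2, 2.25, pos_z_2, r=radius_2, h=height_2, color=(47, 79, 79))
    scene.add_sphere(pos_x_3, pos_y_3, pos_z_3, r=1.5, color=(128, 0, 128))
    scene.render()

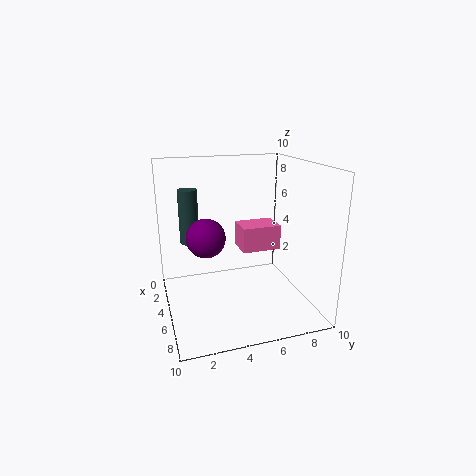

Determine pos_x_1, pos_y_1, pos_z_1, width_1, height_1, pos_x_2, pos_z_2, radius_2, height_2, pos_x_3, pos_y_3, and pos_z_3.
pos_x_1 = 3.5; pos_y_1 = 5.25; pos_z_1 = 4; width_1 = 2; height_1 = 1.75; pos_x_2 = 1; pos_z_2 = 3.5; radius_2 = 0.75; height_2 = 4.25; pos_x_3 = 2.5; pos_y_3 = 3.25; pos_z_3 = 4.25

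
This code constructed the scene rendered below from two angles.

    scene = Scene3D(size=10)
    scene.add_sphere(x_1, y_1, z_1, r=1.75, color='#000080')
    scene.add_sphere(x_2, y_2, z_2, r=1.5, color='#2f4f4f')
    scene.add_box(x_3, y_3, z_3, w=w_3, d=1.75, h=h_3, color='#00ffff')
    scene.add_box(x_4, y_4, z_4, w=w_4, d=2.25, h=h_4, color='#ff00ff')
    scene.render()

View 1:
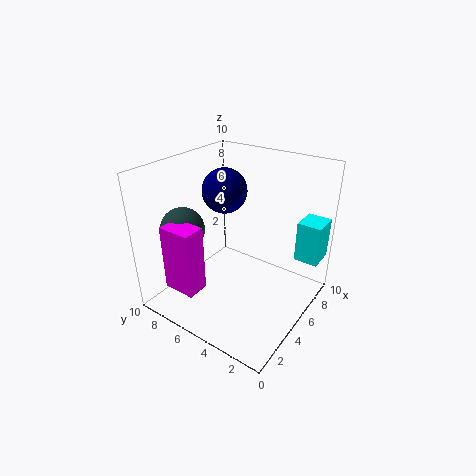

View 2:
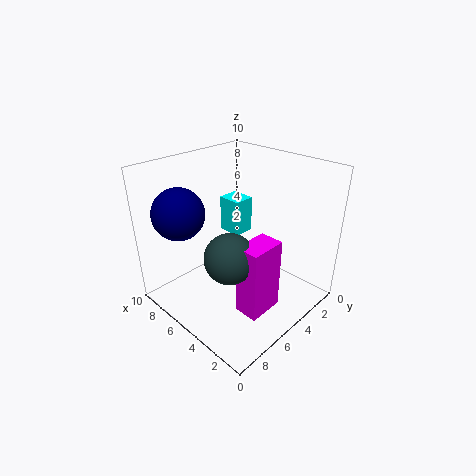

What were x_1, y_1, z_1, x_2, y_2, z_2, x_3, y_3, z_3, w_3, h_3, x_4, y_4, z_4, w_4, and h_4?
x_1 = 7.5
y_1 = 8
z_1 = 7
x_2 = 2.75
y_2 = 8
z_2 = 5.75
x_3 = 8
y_3 = 0.25
z_3 = 2.75
w_3 = 2
h_3 = 3
x_4 = 0.75
y_4 = 5.75
z_4 = 2.25
w_4 = 1.5
h_4 = 4.5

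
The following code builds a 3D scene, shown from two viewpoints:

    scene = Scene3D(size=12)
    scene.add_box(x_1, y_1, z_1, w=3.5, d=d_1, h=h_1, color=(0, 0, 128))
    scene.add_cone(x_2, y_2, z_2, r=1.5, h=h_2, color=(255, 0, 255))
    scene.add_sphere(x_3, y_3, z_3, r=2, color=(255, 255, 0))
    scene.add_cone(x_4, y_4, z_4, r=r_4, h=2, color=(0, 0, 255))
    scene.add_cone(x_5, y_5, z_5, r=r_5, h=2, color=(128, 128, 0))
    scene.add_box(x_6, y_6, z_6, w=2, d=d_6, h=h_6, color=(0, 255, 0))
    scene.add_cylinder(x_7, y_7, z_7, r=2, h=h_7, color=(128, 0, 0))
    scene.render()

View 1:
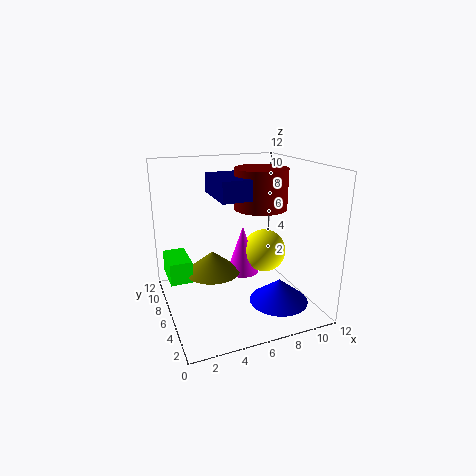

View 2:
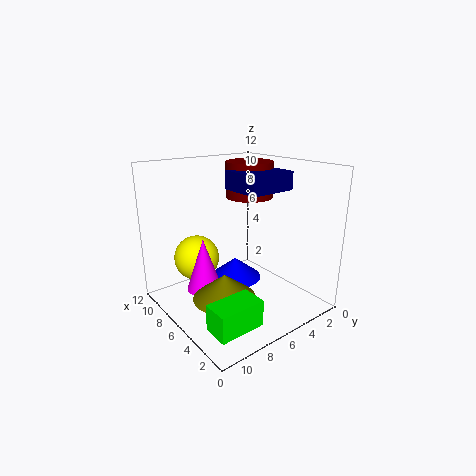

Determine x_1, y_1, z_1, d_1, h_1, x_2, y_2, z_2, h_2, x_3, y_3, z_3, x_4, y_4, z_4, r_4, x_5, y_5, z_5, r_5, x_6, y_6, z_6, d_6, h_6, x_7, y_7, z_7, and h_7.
x_1 = 3.5
y_1 = 2.5
z_1 = 10
d_1 = 4
h_1 = 1.5
x_2 = 7.5
y_2 = 8.5
z_2 = 1.5
h_2 = 4.5
x_3 = 9.5
y_3 = 8
z_3 = 3.5
x_4 = 9
y_4 = 4
z_4 = 0.5
r_4 = 2.5
x_5 = 4.5
y_5 = 8.5
z_5 = 2
r_5 = 2.5
x_6 = 0.5
y_6 = 8
z_6 = 1.5
d_6 = 3.5
h_6 = 2
x_7 = 7
y_7 = 4
z_7 = 9
h_7 = 3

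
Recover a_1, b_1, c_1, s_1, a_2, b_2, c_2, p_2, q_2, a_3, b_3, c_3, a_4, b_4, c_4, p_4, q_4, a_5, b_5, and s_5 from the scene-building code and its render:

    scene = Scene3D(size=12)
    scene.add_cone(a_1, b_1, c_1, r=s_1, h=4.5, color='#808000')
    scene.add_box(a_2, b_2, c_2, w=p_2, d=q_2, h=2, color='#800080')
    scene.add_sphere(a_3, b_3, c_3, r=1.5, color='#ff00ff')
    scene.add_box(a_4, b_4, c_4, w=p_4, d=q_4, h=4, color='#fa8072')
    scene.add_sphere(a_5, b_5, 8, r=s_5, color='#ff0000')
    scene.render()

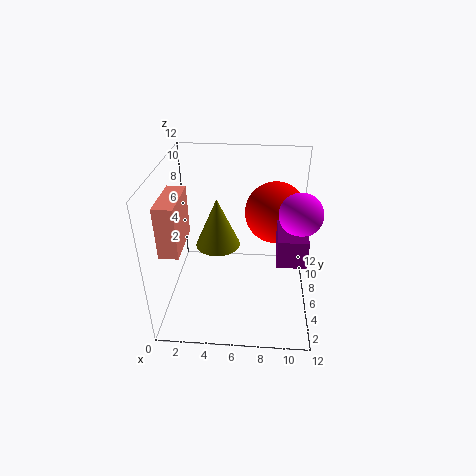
a_1 = 4, b_1 = 8, c_1 = 4, s_1 = 2, a_2 = 9, b_2 = 1, c_2 = 7, p_2 = 2, q_2 = 3, a_3 = 10.5, b_3 = 3, c_3 = 10, a_4 = 0.5, b_4 = 2, c_4 = 6.5, p_4 = 1.5, q_4 = 4, a_5 = 9, b_5 = 7, s_5 = 2.5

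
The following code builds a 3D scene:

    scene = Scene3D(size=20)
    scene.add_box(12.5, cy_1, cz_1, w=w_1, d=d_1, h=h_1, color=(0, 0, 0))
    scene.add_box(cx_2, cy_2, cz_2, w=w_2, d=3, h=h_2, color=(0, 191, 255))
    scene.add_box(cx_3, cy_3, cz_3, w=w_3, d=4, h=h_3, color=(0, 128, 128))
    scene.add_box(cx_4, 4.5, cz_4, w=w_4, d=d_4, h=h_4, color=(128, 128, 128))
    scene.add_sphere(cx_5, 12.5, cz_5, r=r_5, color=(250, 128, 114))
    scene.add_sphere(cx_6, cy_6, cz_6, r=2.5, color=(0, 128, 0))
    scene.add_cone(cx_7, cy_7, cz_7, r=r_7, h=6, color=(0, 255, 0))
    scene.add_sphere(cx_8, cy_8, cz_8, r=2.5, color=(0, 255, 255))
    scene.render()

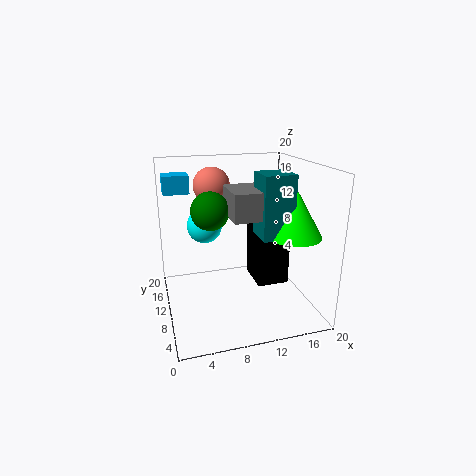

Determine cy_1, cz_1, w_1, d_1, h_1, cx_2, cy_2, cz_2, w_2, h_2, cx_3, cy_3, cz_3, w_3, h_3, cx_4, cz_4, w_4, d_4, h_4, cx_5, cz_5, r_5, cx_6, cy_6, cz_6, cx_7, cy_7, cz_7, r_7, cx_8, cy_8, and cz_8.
cy_1 = 8; cz_1 = 3; w_1 = 4.5; d_1 = 5.5; h_1 = 9; cx_2 = 0.5; cy_2 = 12.5; cz_2 = 16; w_2 = 3.5; h_2 = 2.5; cx_3 = 11.5; cy_3 = 4; cz_3 = 11.5; w_3 = 4; h_3 = 8; cx_4 = 8; cz_4 = 14; w_4 = 5; d_4 = 6; h_4 = 3.5; cx_5 = 7; cz_5 = 17; r_5 = 2.5; cx_6 = 6; cy_6 = 9; cz_6 = 14.5; cx_7 = 16; cy_7 = 5; cz_7 = 11.5; r_7 = 3.5; cx_8 = 6; cy_8 = 13.5; cz_8 = 11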